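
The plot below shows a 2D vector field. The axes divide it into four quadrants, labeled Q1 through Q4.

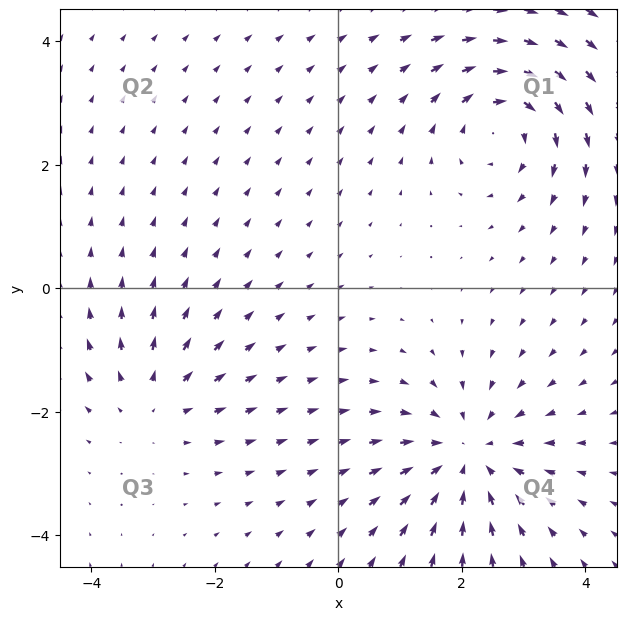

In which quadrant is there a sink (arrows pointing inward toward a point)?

The sink sits at approximately (2.1, -2.7), which lies in quadrant Q4. The divergence there is about -4, negative as expected for a sink.

Q4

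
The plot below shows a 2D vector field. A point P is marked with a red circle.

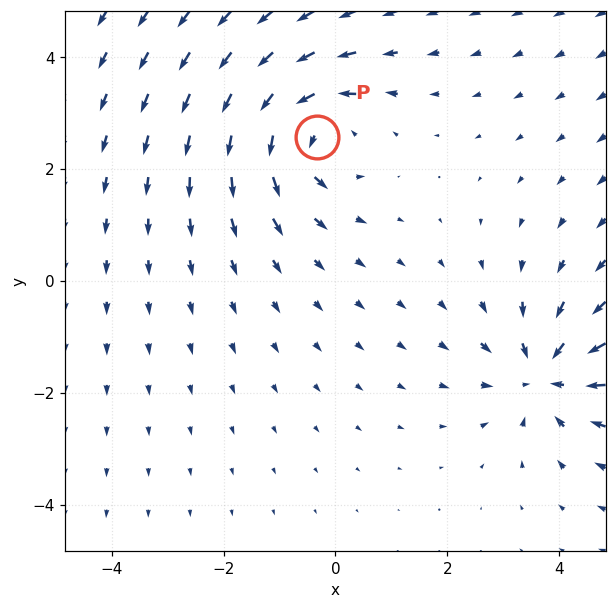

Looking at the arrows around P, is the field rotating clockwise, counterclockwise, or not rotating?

Near P at (-0.3, 2.6) the arrows circulate counterclockwise. The curl (z-component) there is about +4; positive curl means counterclockwise rotation.

counterclockwise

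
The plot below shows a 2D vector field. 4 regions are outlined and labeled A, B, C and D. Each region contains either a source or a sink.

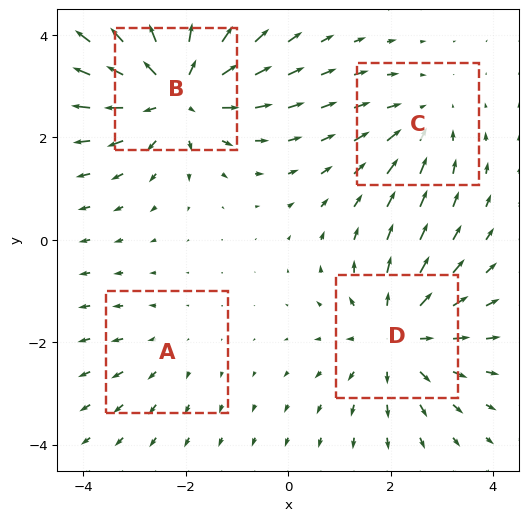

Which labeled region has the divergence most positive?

B

Divergence at each region's feature centre — A: about +2, B: about +6, C: about -3, D: about +4. Region B is most positive.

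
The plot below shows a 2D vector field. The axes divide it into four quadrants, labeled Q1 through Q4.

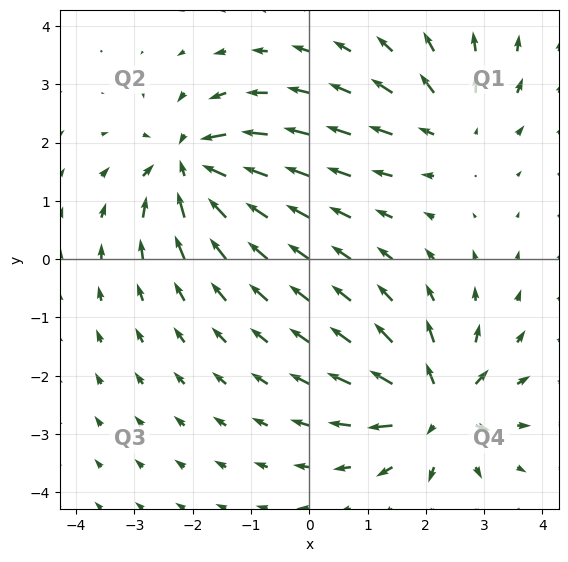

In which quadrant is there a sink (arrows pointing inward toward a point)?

The sink sits at approximately (-2.0, 1.6), which lies in quadrant Q2. The divergence there is about -5, negative as expected for a sink.

Q2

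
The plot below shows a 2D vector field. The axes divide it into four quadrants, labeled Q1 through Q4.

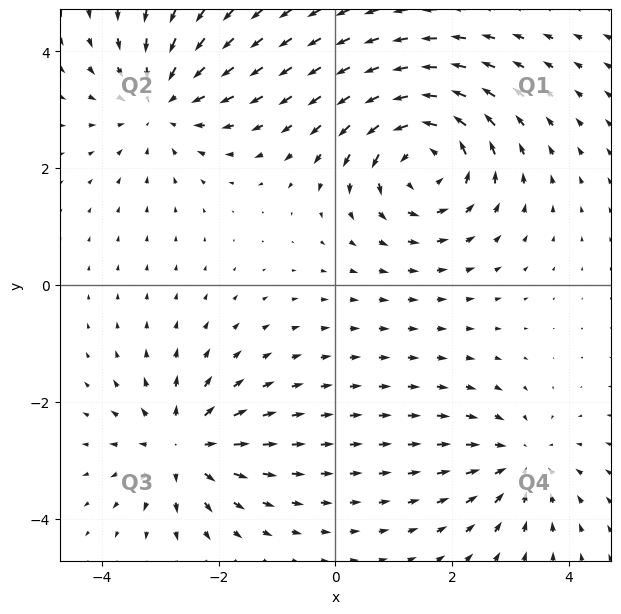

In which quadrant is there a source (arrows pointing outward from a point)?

Q3

The source sits at approximately (-2.6, -2.8), which lies in quadrant Q3. The divergence there is about +4, positive as expected for a source.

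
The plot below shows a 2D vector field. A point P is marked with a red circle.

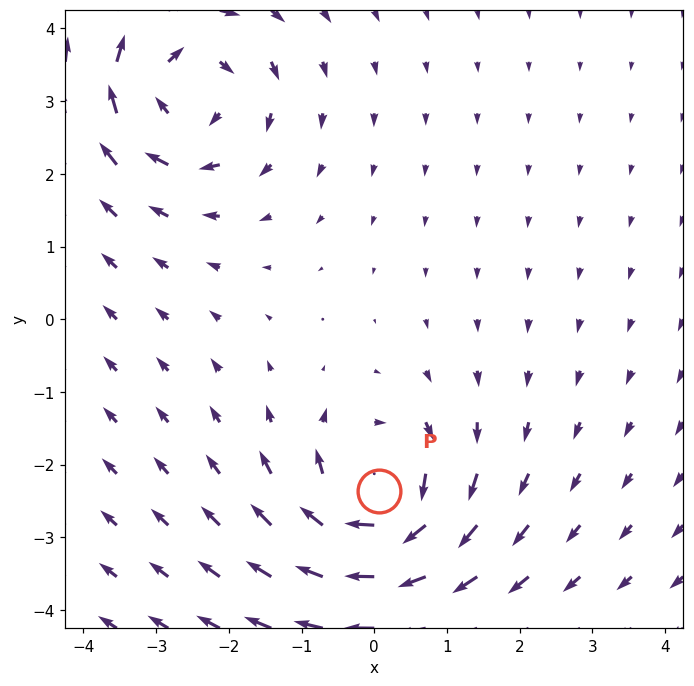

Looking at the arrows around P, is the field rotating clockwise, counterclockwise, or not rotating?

Near P at (0.1, -2.4) the arrows circulate clockwise. The curl (z-component) there is about -6; negative curl means clockwise rotation.

clockwise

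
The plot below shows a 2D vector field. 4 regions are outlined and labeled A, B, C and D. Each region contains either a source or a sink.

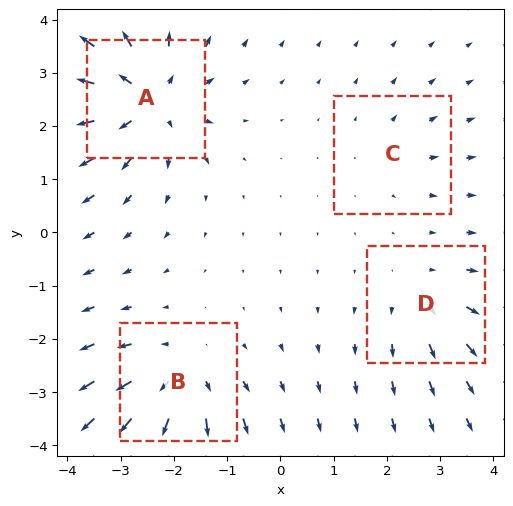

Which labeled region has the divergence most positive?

A

Divergence at each region's feature centre — A: about +7, B: about +5, C: about +2, D: about +4. Region A is most positive.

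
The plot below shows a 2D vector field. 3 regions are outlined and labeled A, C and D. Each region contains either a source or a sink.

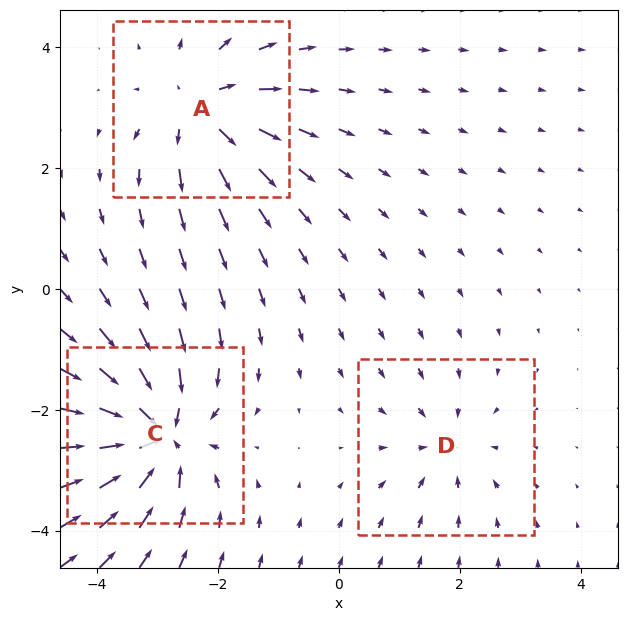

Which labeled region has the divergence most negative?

C

Divergence at each region's feature centre — A: about +4, C: about -5, D: about -2. Region C is most negative.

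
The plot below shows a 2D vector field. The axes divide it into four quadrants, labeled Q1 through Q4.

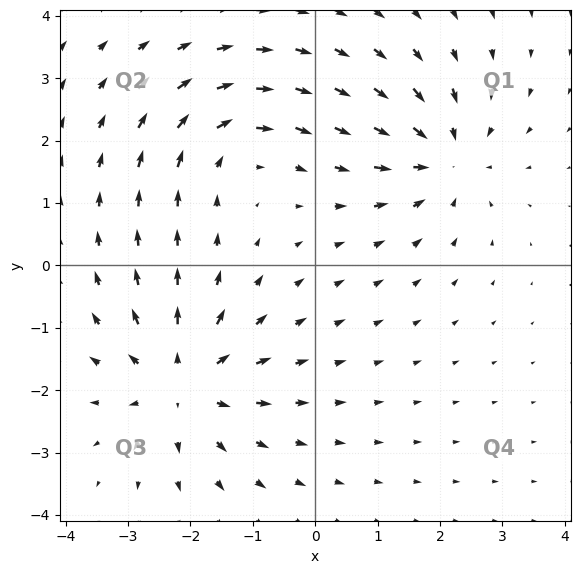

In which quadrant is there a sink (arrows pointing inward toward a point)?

Q1

The sink sits at approximately (2.1, 1.7), which lies in quadrant Q1. The divergence there is about -4, negative as expected for a sink.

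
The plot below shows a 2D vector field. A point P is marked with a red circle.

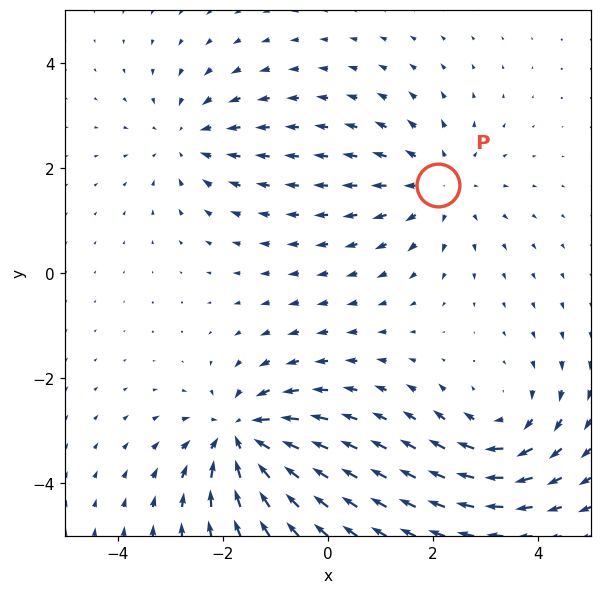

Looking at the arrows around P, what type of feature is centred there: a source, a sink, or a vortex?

source

At P (2.1, 1.7) the arrows spread outward. Divergence about +3, curl ≈0 — positive divergence with near-zero curl is a source.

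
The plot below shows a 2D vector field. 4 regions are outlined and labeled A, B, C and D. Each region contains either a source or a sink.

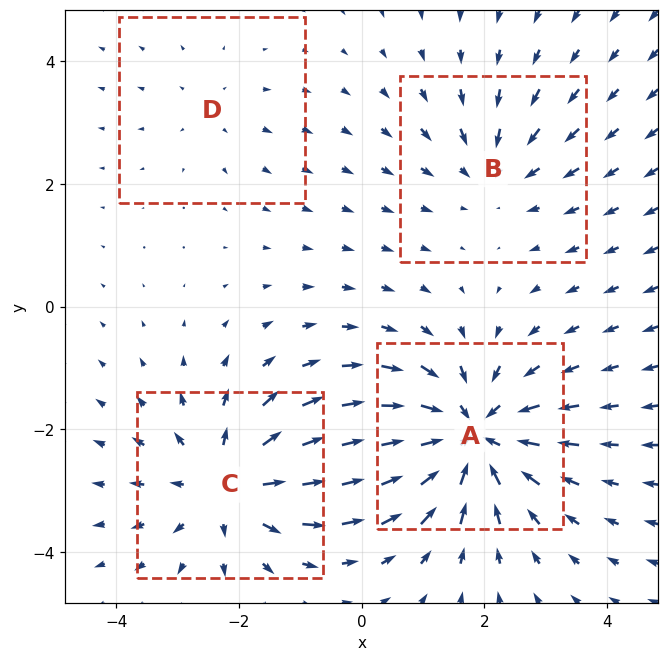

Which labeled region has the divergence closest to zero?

D

Divergence at each region's feature centre — A: about -6, B: about -3, C: about +5, D: about +2. Region D is closest to zero.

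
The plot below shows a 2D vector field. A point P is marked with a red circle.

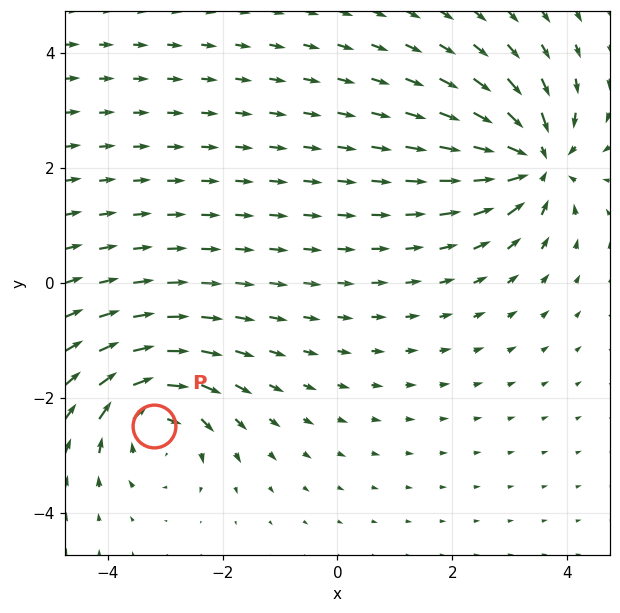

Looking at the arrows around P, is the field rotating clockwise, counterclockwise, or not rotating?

Near P at (-3.2, -2.5) the arrows circulate clockwise. The curl (z-component) there is about -5; negative curl means clockwise rotation.

clockwise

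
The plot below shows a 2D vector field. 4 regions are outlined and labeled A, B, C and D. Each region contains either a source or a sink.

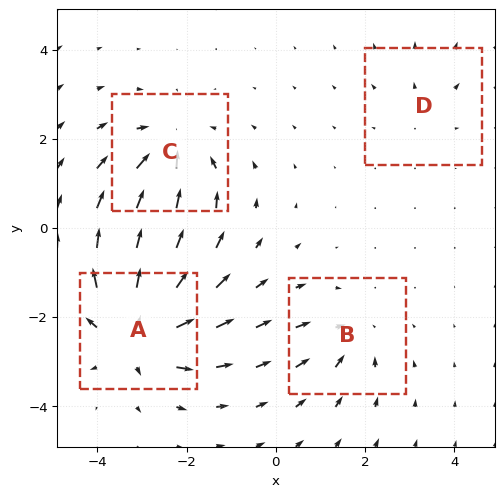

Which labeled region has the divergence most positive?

A

Divergence at each region's feature centre — A: about +8, B: about -4, C: about -6, D: about +2. Region A is most positive.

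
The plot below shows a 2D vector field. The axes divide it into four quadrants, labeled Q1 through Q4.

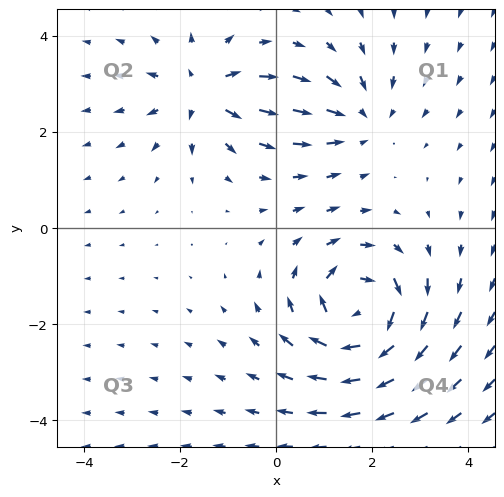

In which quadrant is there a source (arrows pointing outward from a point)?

Q2

The source sits at approximately (-1.5, 2.8), which lies in quadrant Q2. The divergence there is about +4, positive as expected for a source.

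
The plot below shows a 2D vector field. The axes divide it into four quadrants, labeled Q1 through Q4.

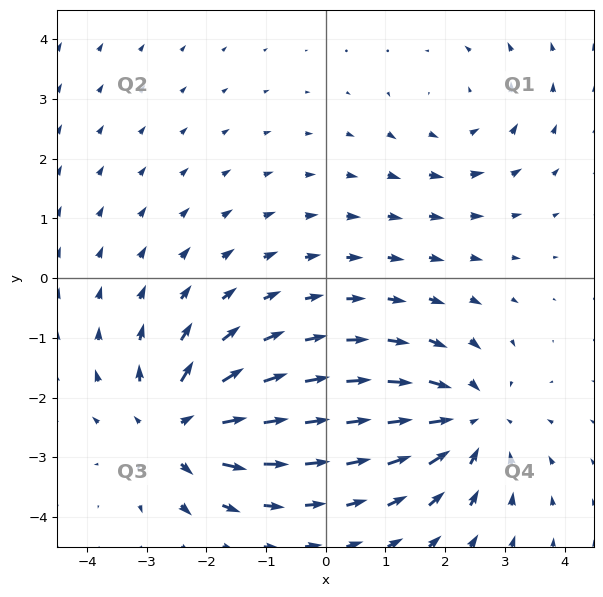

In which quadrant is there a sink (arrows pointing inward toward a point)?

The sink sits at approximately (2.4, -2.4), which lies in quadrant Q4. The divergence there is about -5, negative as expected for a sink.

Q4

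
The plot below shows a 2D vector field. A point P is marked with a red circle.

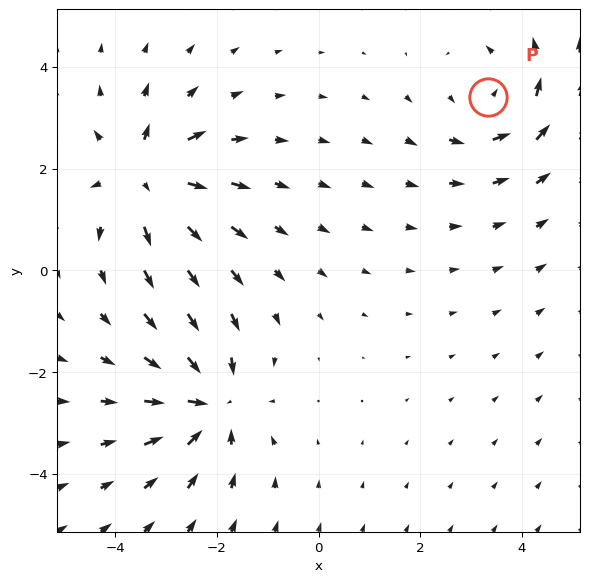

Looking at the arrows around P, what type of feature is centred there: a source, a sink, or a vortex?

At P (3.3, 3.4) the arrows circulate counterclockwise. Divergence ≈0, curl about +4 — near-zero divergence with nonzero curl is a vortex.

vortex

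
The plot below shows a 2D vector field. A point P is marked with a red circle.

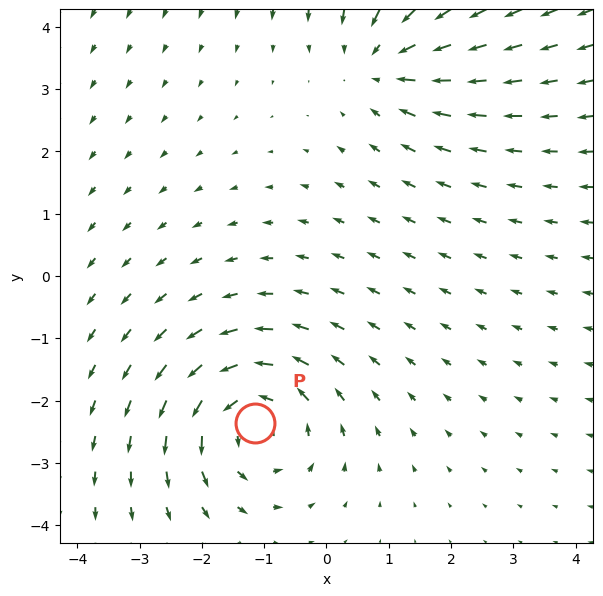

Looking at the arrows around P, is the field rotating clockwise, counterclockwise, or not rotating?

counterclockwise

Near P at (-1.1, -2.4) the arrows circulate counterclockwise. The curl (z-component) there is about +4; positive curl means counterclockwise rotation.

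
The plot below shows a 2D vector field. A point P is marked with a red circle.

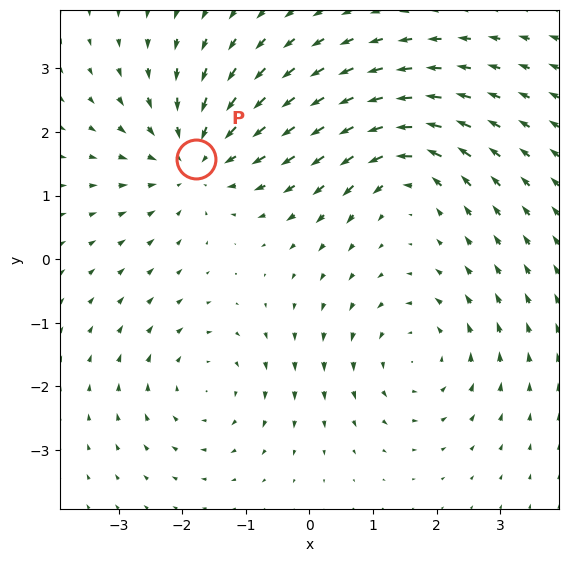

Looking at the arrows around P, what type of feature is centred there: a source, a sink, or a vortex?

At P (-1.8, 1.6) the arrows converge inward. Divergence about -4, curl ≈0 — negative divergence with near-zero curl is a sink.

sink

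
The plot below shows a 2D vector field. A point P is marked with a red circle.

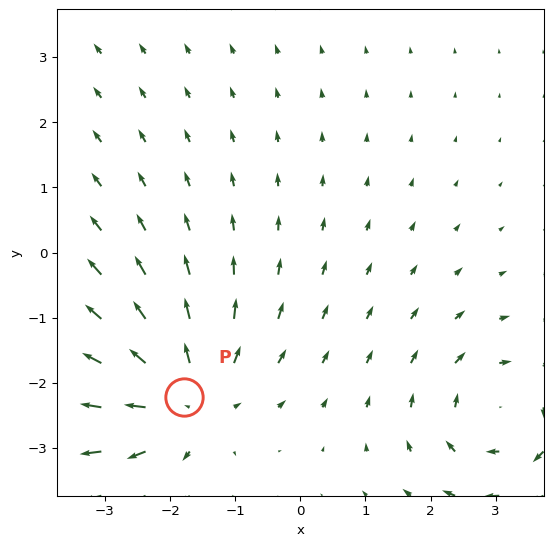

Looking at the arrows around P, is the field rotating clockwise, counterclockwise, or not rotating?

not rotating

Near P at (-1.8, -2.2) the arrows show no circulation. The curl there is ≈0.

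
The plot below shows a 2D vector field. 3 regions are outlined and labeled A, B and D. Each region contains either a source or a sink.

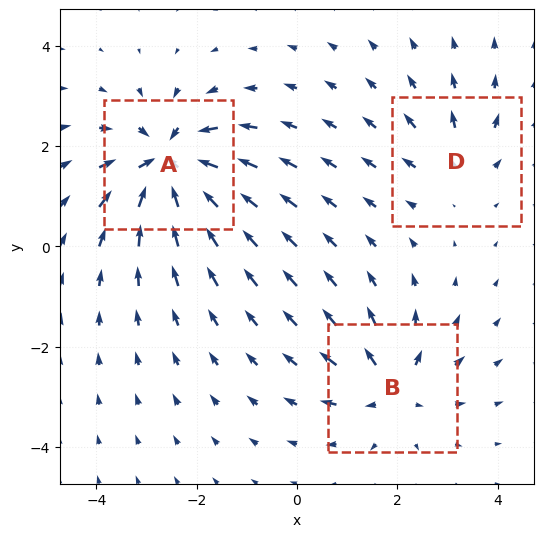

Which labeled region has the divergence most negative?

A

Divergence at each region's feature centre — A: about -6, B: about +4, D: about +2. Region A is most negative.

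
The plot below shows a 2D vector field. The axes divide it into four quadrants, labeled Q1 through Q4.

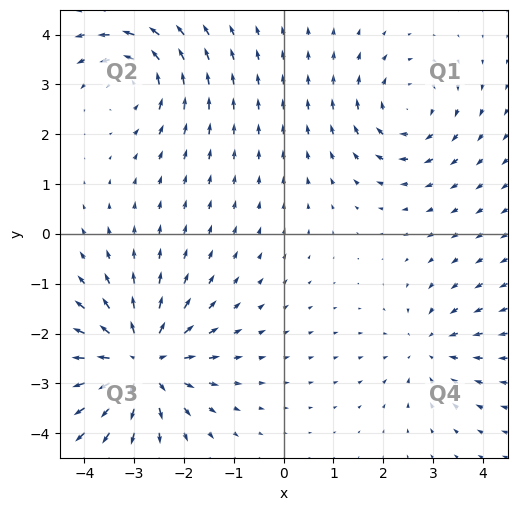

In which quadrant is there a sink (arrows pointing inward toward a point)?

Q4

The sink sits at approximately (2.9, -2.3), which lies in quadrant Q4. The divergence there is about -3, negative as expected for a sink.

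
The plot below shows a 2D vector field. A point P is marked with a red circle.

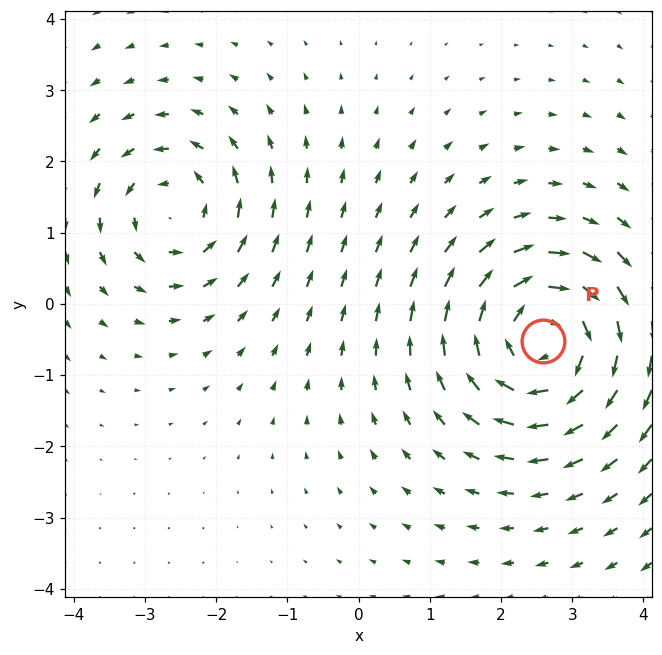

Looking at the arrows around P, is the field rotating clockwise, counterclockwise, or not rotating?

Near P at (2.6, -0.5) the arrows circulate clockwise. The curl (z-component) there is about -4; negative curl means clockwise rotation.

clockwise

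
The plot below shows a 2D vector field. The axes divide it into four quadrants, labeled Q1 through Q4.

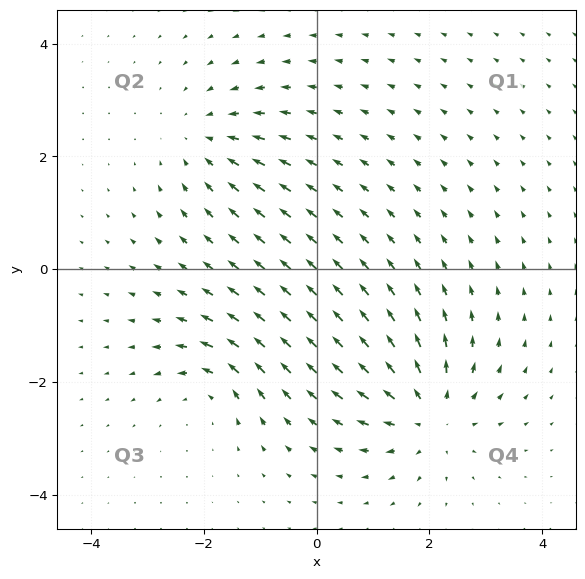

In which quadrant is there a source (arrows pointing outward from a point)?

The source sits at approximately (2.0, -2.6), which lies in quadrant Q4. The divergence there is about +5, positive as expected for a source.

Q4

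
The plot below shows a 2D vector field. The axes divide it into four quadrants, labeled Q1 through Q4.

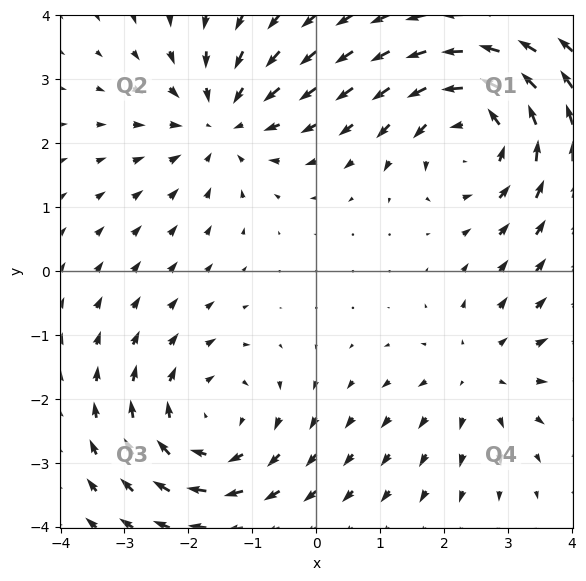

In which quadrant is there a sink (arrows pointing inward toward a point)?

Q2

The sink sits at approximately (-1.5, 2.3), which lies in quadrant Q2. The divergence there is about -3, negative as expected for a sink.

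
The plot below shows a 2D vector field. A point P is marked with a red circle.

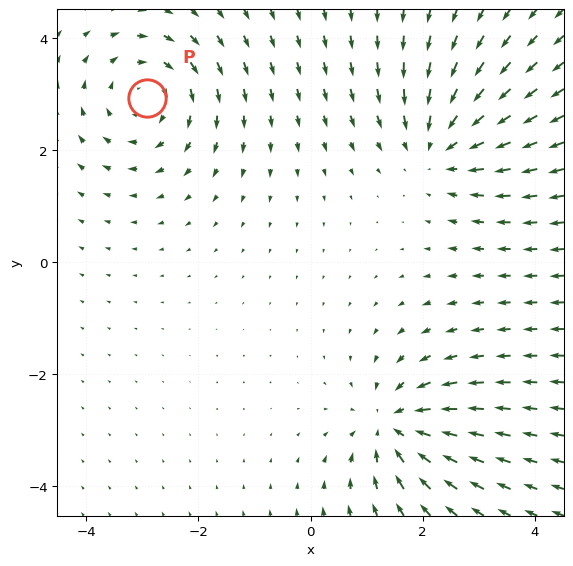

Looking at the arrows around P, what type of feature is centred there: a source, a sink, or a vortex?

vortex

At P (-2.9, 2.9) the arrows circulate clockwise. Divergence ≈0, curl about -4 — near-zero divergence with nonzero curl is a vortex.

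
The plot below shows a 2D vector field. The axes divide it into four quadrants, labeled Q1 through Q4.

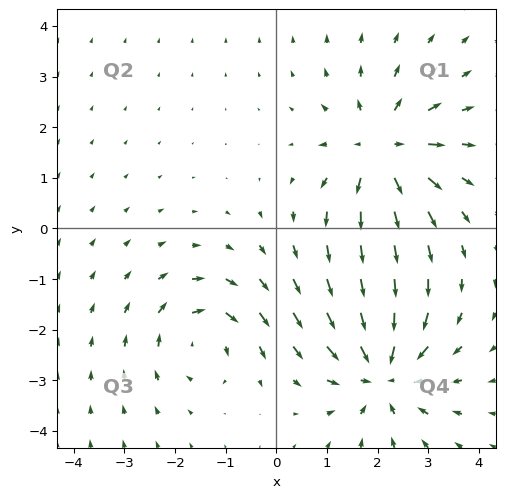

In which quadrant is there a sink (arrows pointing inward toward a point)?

The sink sits at approximately (2.1, -2.9), which lies in quadrant Q4. The divergence there is about -4, negative as expected for a sink.

Q4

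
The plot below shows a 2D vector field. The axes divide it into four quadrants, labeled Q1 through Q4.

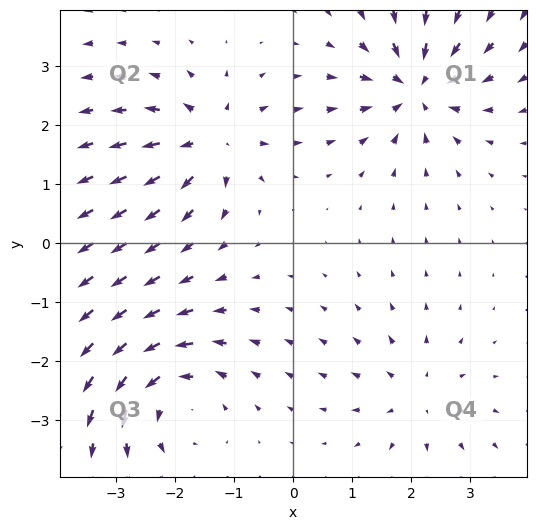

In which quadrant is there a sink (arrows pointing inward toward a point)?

Q1

The sink sits at approximately (2.1, 2.6), which lies in quadrant Q1. The divergence there is about -6, negative as expected for a sink.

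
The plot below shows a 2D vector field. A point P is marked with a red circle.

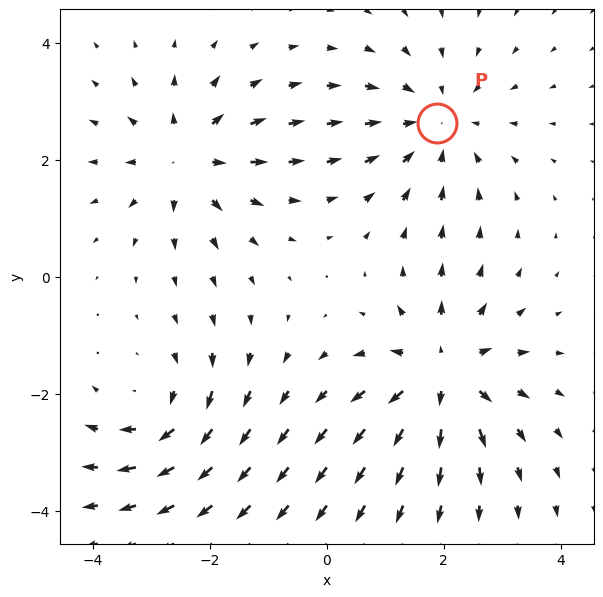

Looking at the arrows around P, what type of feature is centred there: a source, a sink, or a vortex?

sink

At P (1.9, 2.6) the arrows converge inward. Divergence about -3, curl ≈0 — negative divergence with near-zero curl is a sink.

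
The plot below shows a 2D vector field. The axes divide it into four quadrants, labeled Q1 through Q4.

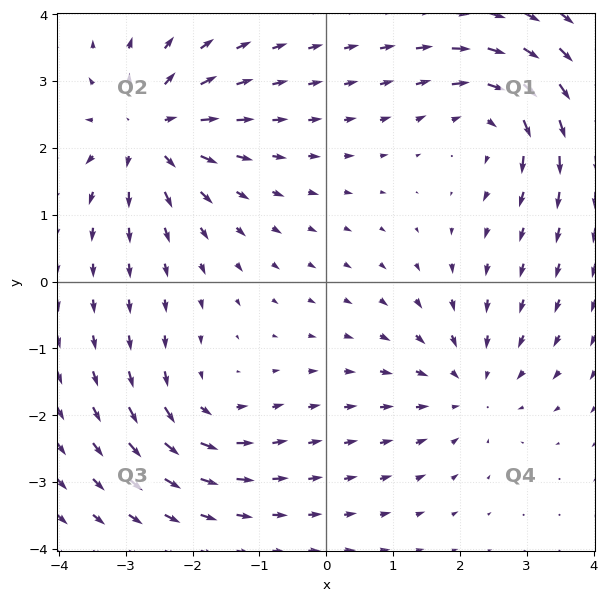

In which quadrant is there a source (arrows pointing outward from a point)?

The source sits at approximately (-2.7, 2.3), which lies in quadrant Q2. The divergence there is about +5, positive as expected for a source.

Q2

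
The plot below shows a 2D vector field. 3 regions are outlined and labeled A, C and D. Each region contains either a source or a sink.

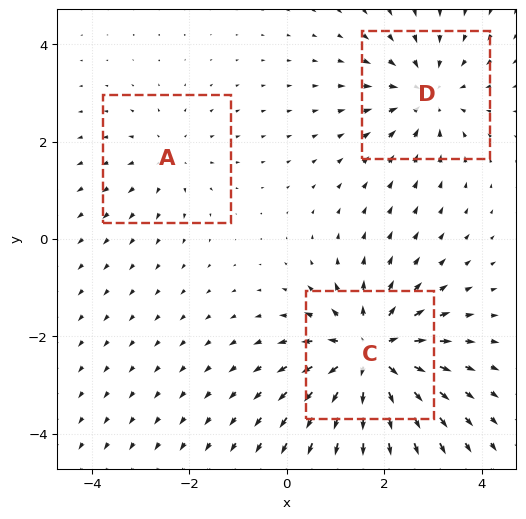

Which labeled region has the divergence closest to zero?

A

Divergence at each region's feature centre — A: about +2, C: about +5, D: about -3. Region A is closest to zero.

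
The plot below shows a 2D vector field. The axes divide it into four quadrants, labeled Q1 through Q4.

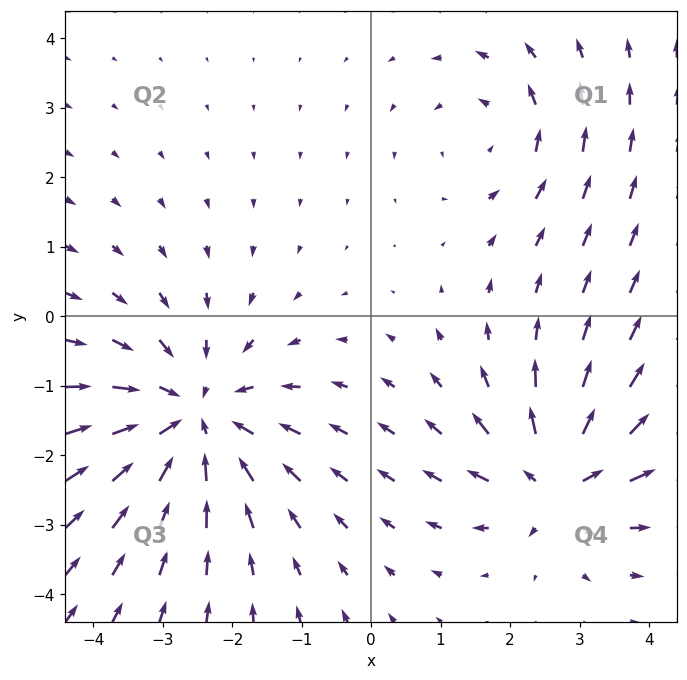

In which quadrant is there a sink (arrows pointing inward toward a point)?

The sink sits at approximately (-2.6, -1.5), which lies in quadrant Q3. The divergence there is about -4, negative as expected for a sink.

Q3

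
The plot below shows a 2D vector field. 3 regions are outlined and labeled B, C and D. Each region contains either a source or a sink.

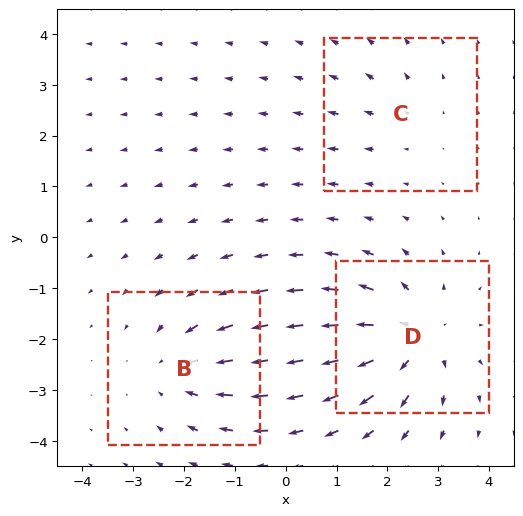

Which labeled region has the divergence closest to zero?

C

Divergence at each region's feature centre — B: about -3, C: about +2, D: about +4. Region C is closest to zero.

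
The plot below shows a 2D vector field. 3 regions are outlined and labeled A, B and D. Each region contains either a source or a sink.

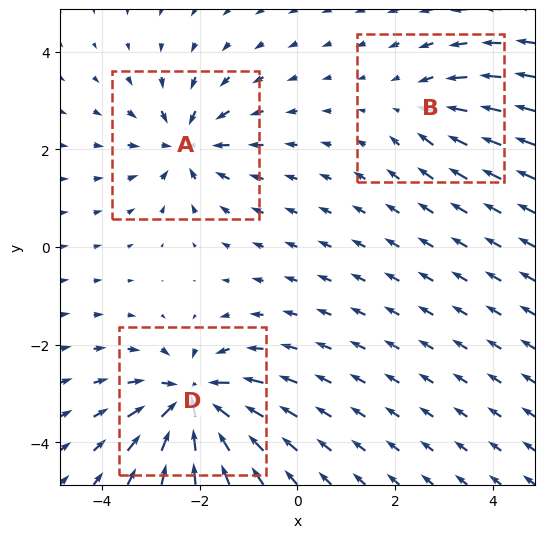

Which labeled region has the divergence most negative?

Divergence at each region's feature centre — A: about -4, B: about -3, D: about -6. Region D is most negative.

D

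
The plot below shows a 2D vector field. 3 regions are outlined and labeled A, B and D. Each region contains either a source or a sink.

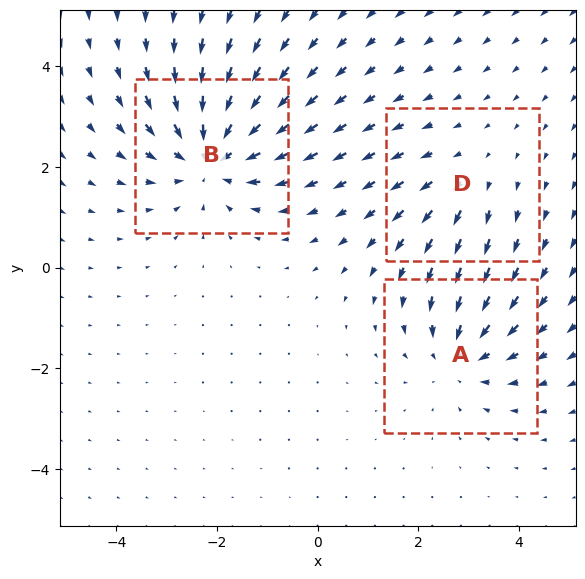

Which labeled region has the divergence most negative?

Divergence at each region's feature centre — A: about -3, B: about -4, D: about +2. Region B is most negative.

B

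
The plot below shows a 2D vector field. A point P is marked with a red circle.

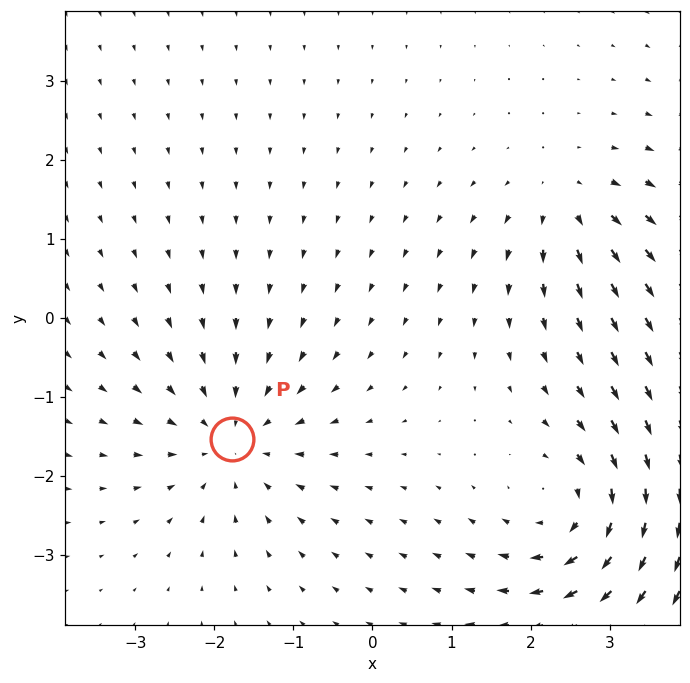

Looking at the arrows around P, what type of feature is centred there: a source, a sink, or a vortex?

At P (-1.8, -1.5) the arrows converge inward. Divergence about -4, curl ≈0 — negative divergence with near-zero curl is a sink.

sink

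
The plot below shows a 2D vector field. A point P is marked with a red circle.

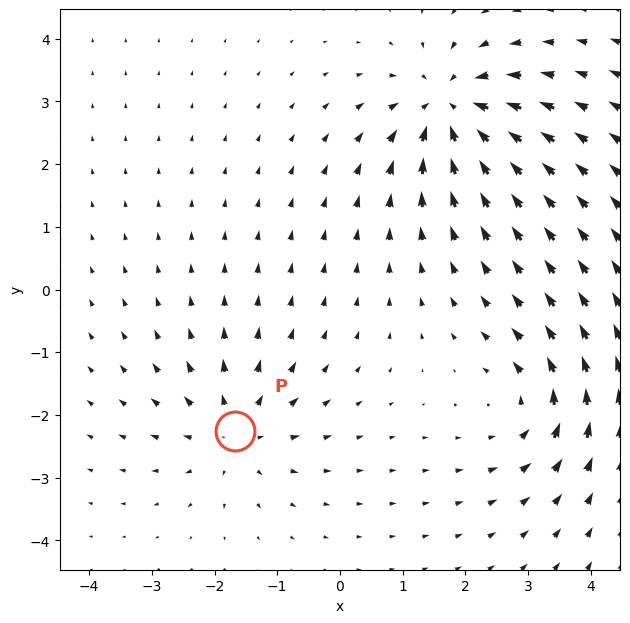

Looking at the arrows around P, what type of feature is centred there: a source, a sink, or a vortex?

source

At P (-1.7, -2.3) the arrows spread outward. Divergence about +4, curl ≈0 — positive divergence with near-zero curl is a source.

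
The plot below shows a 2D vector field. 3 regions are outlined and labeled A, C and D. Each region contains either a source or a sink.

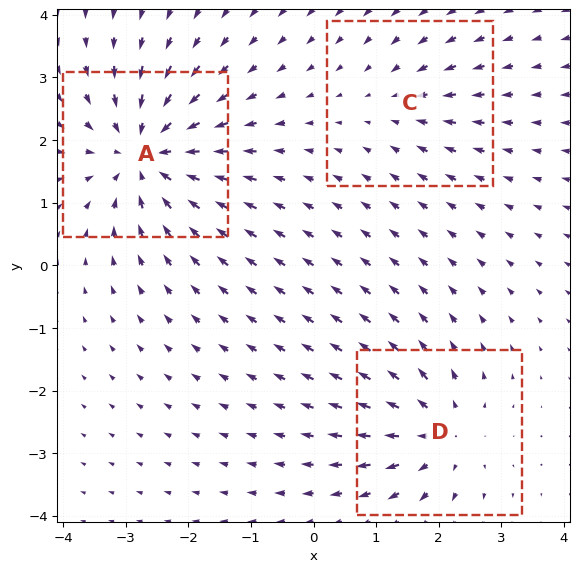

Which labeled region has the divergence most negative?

Divergence at each region's feature centre — A: about -5, C: about -2, D: about +4. Region A is most negative.

A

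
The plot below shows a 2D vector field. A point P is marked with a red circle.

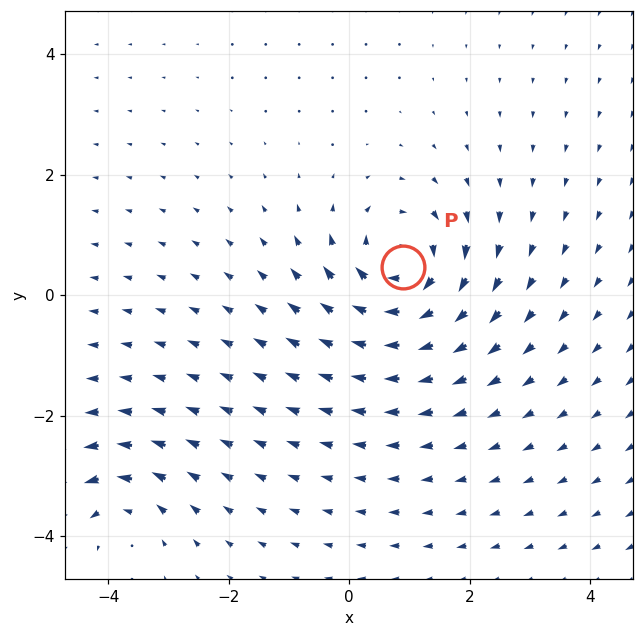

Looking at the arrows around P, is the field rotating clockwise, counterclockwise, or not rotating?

clockwise

Near P at (0.9, 0.5) the arrows circulate clockwise. The curl (z-component) there is about -5; negative curl means clockwise rotation.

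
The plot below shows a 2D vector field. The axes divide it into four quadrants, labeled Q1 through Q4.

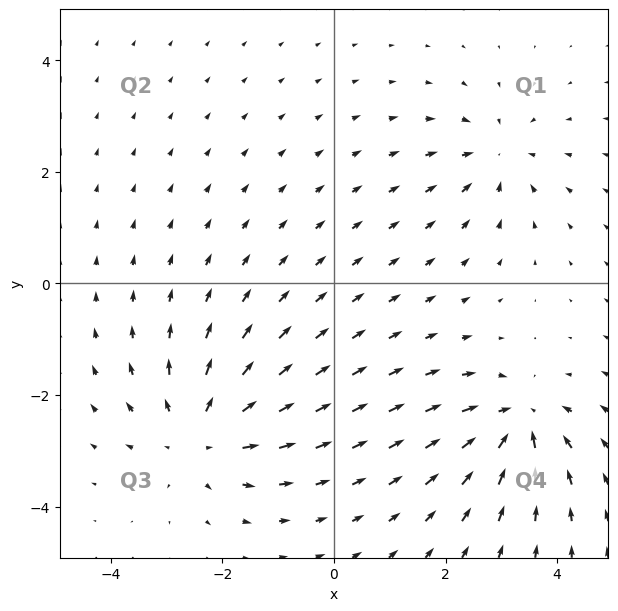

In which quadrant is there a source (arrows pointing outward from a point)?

The source sits at approximately (-2.4, -2.7), which lies in quadrant Q3. The divergence there is about +4, positive as expected for a source.

Q3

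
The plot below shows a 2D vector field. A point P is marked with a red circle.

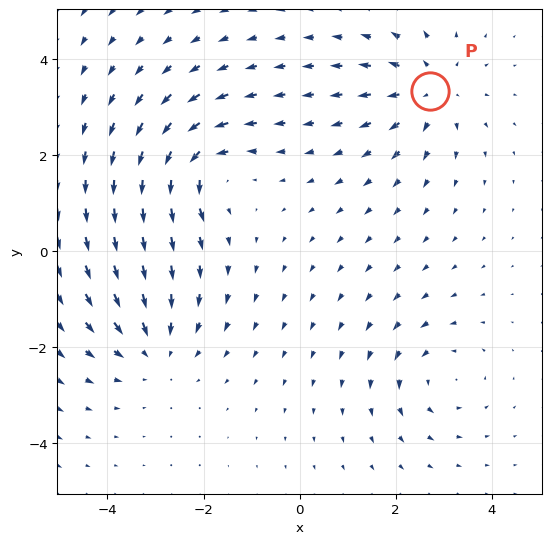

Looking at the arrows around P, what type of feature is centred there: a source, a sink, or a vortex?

At P (2.7, 3.3) the arrows spread outward. Divergence about +4, curl ≈0 — positive divergence with near-zero curl is a source.

source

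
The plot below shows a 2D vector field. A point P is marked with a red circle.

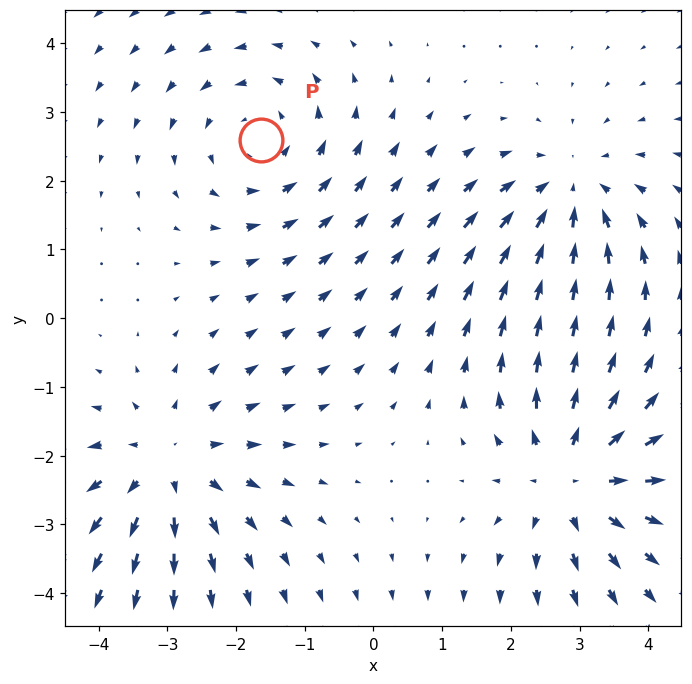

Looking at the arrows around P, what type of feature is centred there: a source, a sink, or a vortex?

vortex

At P (-1.6, 2.6) the arrows circulate counterclockwise. Divergence ≈0, curl about +3 — near-zero divergence with nonzero curl is a vortex.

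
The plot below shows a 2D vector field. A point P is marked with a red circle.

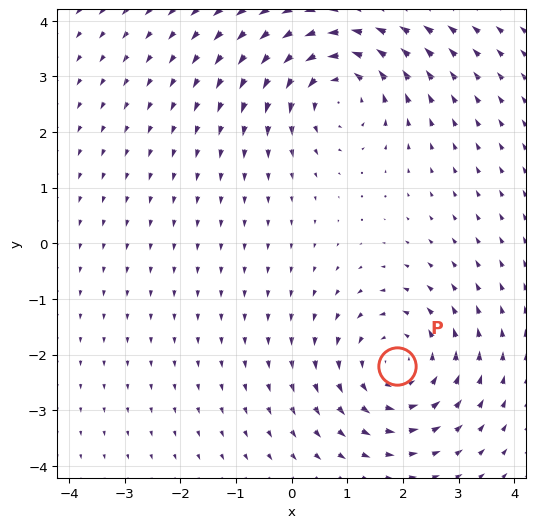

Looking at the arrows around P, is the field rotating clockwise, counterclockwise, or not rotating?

Near P at (1.9, -2.2) the arrows circulate counterclockwise. The curl (z-component) there is about +4; positive curl means counterclockwise rotation.

counterclockwise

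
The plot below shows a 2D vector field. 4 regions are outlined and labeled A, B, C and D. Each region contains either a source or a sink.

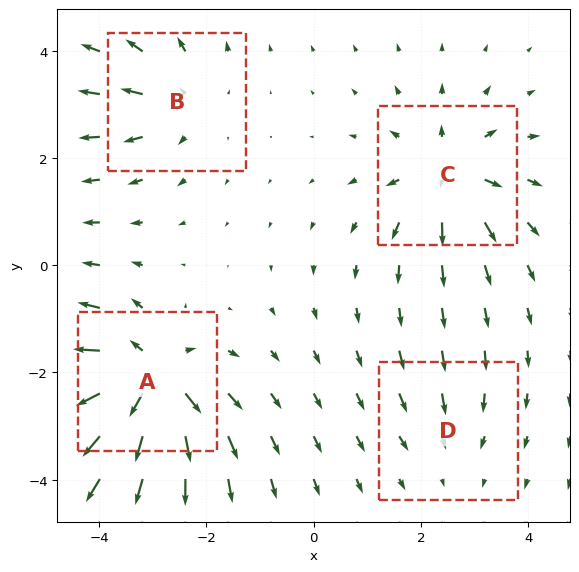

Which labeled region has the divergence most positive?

Divergence at each region's feature centre — A: about +9, B: about +4, C: about +6, D: about -2. Region A is most positive.

A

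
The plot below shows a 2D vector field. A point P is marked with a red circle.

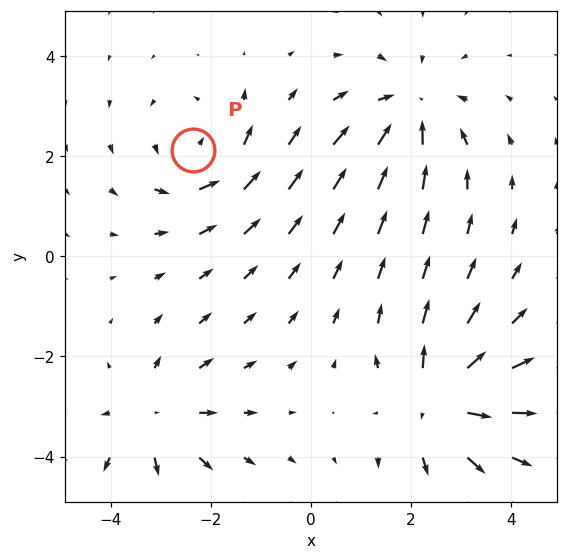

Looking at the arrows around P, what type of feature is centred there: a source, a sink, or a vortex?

vortex

At P (-2.4, 2.1) the arrows circulate counterclockwise. Divergence ≈0, curl about +4 — near-zero divergence with nonzero curl is a vortex.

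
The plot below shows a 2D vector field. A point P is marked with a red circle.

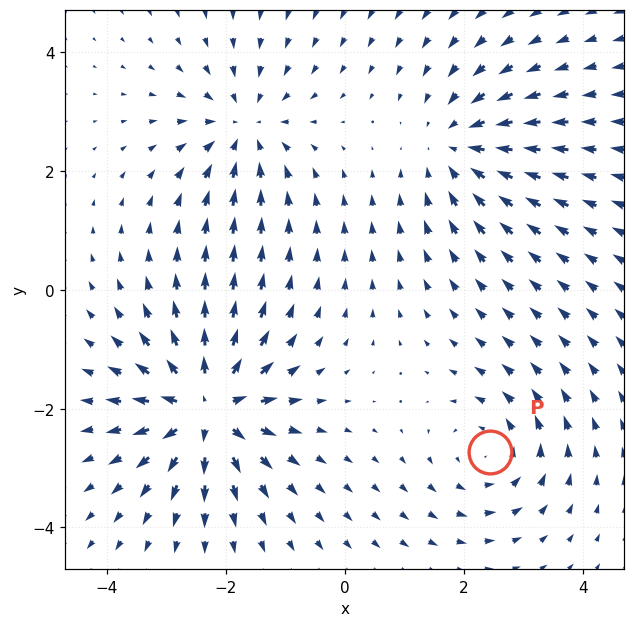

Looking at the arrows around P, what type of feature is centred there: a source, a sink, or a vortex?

vortex

At P (2.4, -2.7) the arrows circulate counterclockwise. Divergence ≈0, curl about +3 — near-zero divergence with nonzero curl is a vortex.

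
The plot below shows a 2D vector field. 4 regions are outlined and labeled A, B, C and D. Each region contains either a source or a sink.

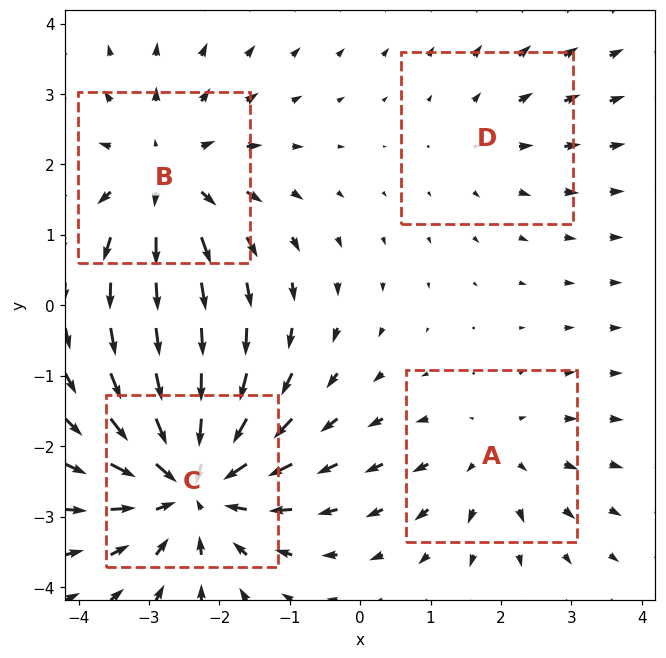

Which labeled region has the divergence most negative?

C

Divergence at each region's feature centre — A: about +3, B: about +5, C: about -6, D: about +2. Region C is most negative.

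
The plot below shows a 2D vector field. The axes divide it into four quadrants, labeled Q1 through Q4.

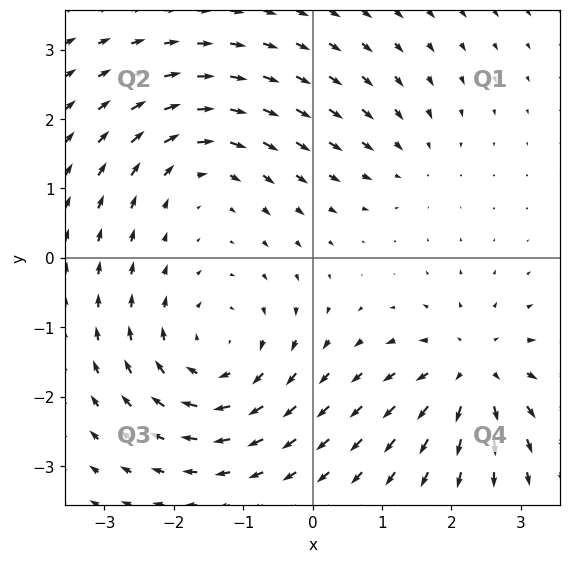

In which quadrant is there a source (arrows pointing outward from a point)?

Q4

The source sits at approximately (2.3, -1.6), which lies in quadrant Q4. The divergence there is about +5, positive as expected for a source.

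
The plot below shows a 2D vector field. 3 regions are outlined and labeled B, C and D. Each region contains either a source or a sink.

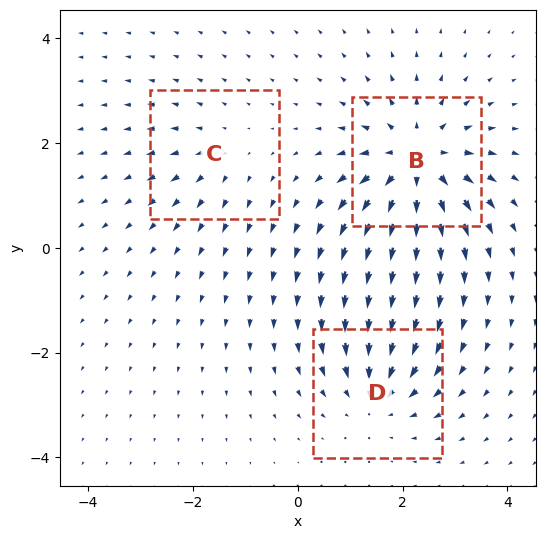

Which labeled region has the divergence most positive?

Divergence at each region's feature centre — B: about +5, C: about +2, D: about -3. Region B is most positive.

B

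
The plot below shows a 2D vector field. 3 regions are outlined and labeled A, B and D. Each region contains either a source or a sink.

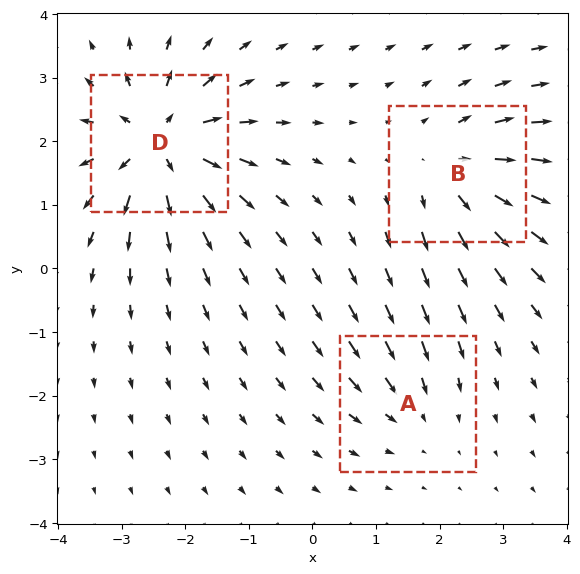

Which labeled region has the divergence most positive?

Divergence at each region's feature centre — A: about -2, B: about +4, D: about +6. Region D is most positive.

D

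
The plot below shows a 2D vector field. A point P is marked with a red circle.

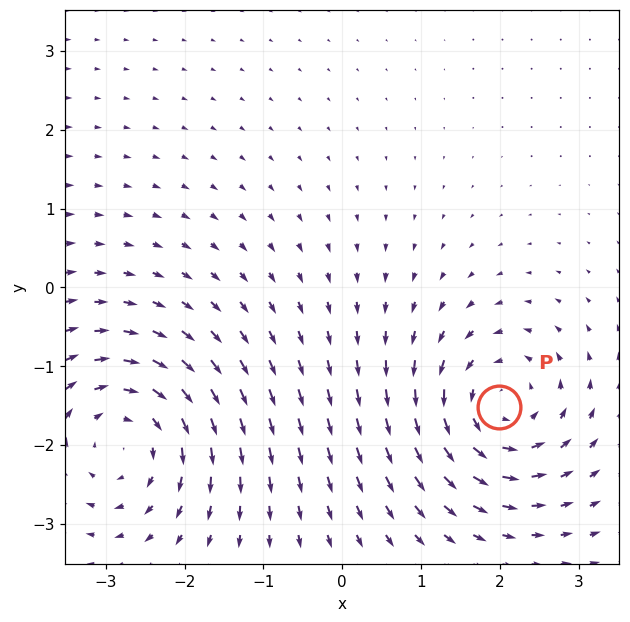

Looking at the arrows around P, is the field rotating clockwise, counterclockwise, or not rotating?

Near P at (2.0, -1.5) the arrows circulate counterclockwise. The curl (z-component) there is about +5; positive curl means counterclockwise rotation.

counterclockwise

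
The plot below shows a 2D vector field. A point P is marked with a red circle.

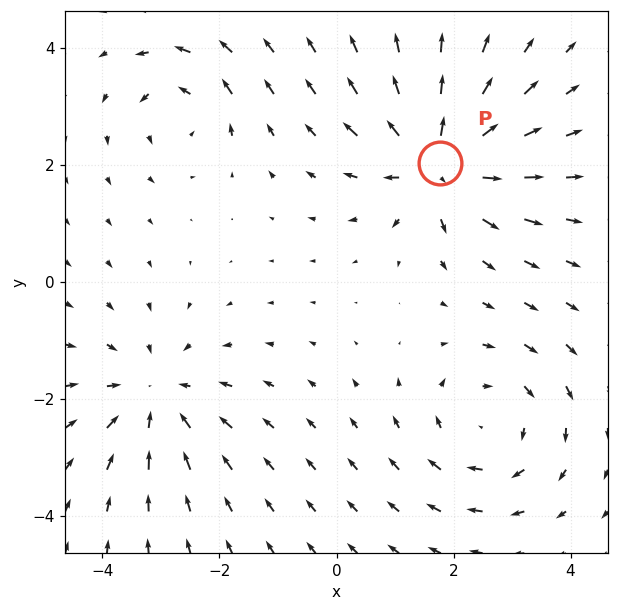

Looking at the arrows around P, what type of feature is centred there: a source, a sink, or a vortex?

At P (1.8, 2.0) the arrows spread outward. Divergence about +6, curl ≈0 — positive divergence with near-zero curl is a source.

source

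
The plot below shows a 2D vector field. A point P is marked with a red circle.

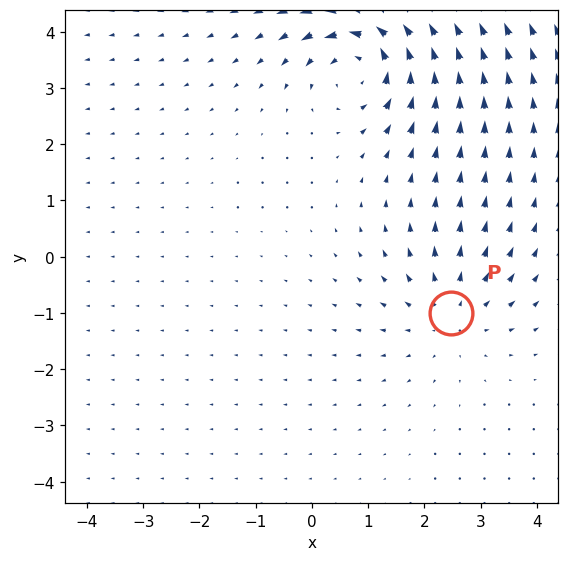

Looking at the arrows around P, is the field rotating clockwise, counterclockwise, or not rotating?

Near P at (2.5, -1.0) the arrows show no circulation. The curl there is ≈0.

not rotating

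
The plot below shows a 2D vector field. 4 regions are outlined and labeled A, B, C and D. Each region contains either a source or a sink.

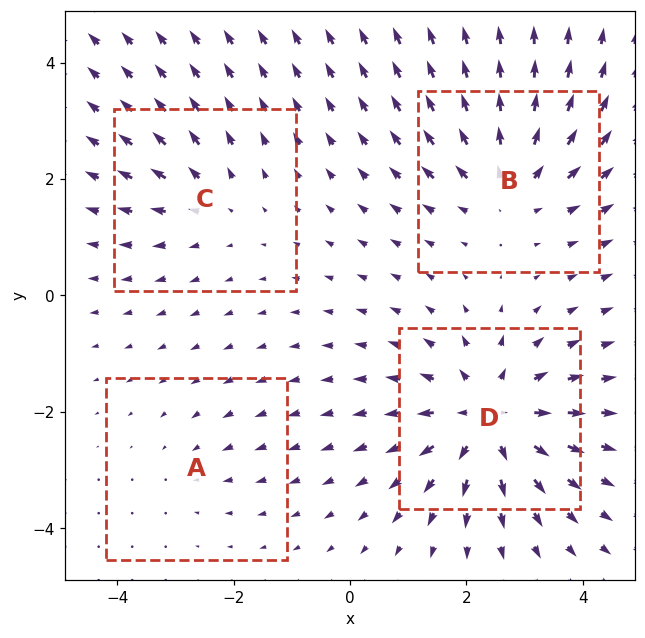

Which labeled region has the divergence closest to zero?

A

Divergence at each region's feature centre — A: about -2, B: about +5, C: about +3, D: about +7. Region A is closest to zero.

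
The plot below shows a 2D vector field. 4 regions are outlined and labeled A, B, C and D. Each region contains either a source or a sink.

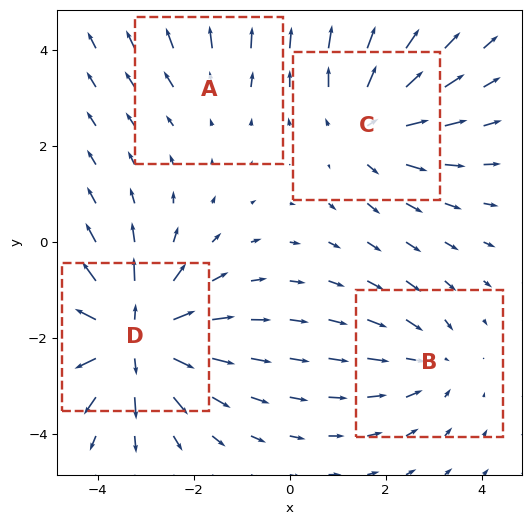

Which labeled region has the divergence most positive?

D

Divergence at each region's feature centre — A: about +2, B: about -3, C: about +4, D: about +6. Region D is most positive.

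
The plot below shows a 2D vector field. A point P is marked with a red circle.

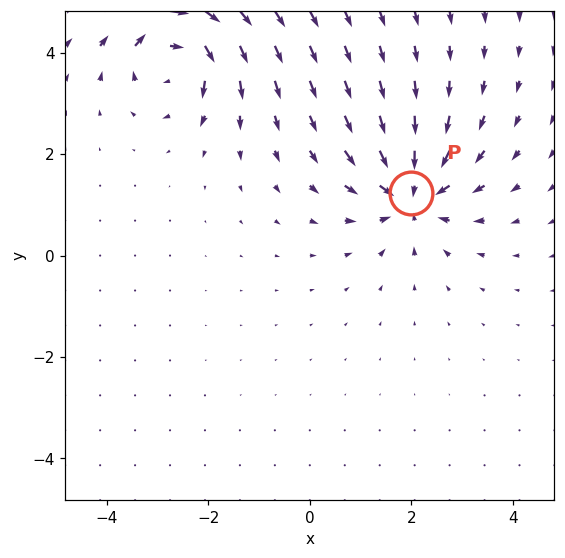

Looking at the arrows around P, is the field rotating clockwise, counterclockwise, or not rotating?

Near P at (2.0, 1.2) the arrows show no circulation. The curl there is ≈0.

not rotating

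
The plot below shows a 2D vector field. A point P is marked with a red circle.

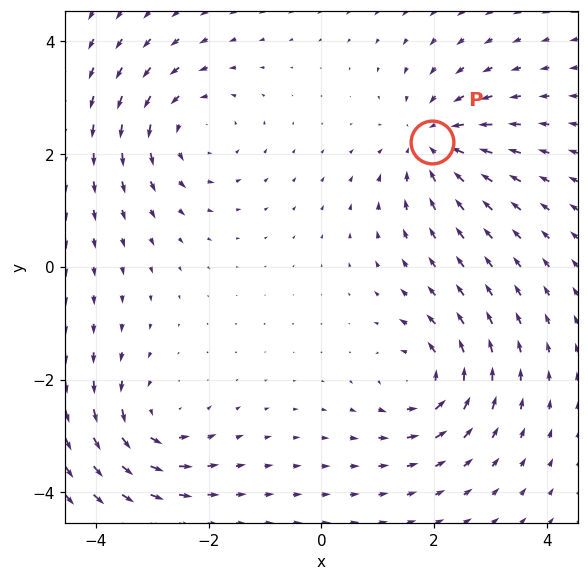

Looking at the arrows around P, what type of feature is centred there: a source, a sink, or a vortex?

At P (2.0, 2.2) the arrows converge inward. Divergence about -5, curl ≈0 — negative divergence with near-zero curl is a sink.

sink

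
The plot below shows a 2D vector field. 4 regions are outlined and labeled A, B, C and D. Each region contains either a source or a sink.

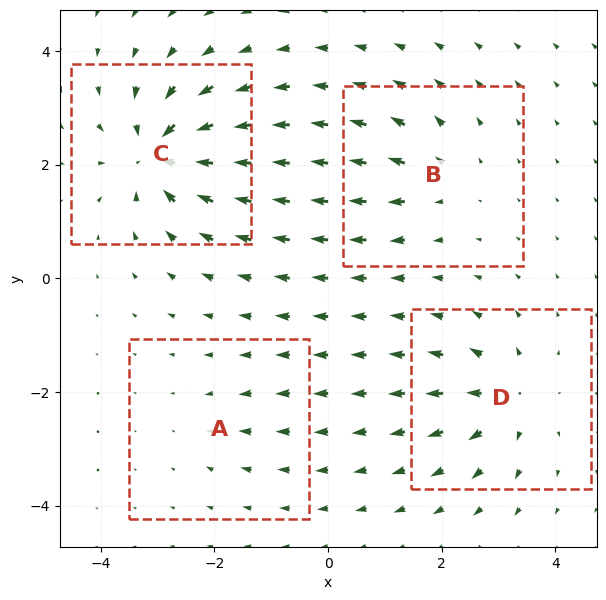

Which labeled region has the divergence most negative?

C

Divergence at each region's feature centre — A: about -2, B: about +4, C: about -9, D: about +6. Region C is most negative.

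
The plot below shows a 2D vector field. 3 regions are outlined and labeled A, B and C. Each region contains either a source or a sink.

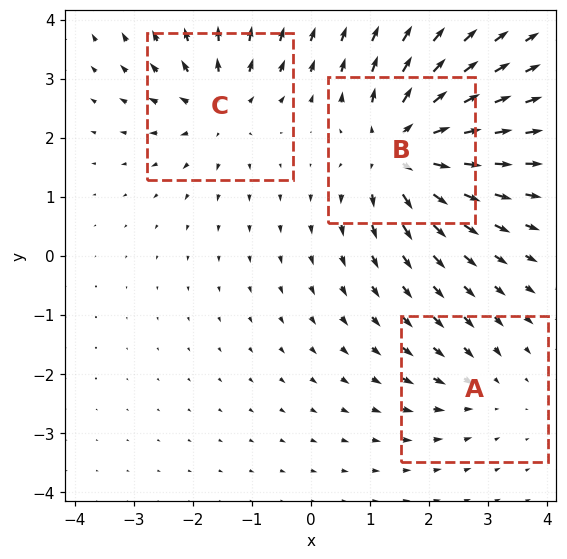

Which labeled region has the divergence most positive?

Divergence at each region's feature centre — A: about -2, B: about +6, C: about +4. Region B is most positive.

B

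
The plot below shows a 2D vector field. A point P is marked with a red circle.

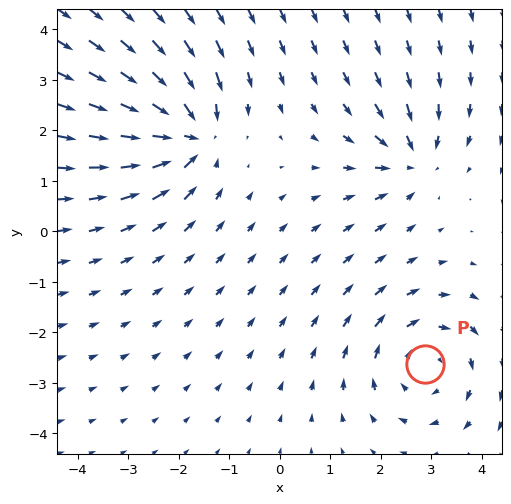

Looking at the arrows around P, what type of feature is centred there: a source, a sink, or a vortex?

At P (2.9, -2.6) the arrows circulate clockwise. Divergence ≈0, curl about -3 — near-zero divergence with nonzero curl is a vortex.

vortex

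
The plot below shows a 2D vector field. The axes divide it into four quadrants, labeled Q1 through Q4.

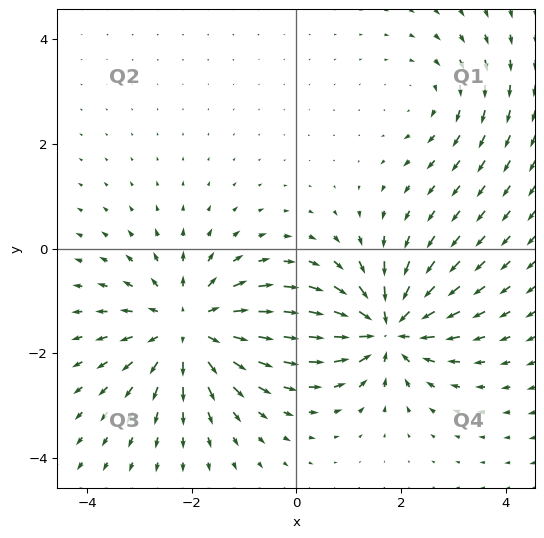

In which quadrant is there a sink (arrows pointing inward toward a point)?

The sink sits at approximately (1.7, -1.5), which lies in quadrant Q4. The divergence there is about -6, negative as expected for a sink.

Q4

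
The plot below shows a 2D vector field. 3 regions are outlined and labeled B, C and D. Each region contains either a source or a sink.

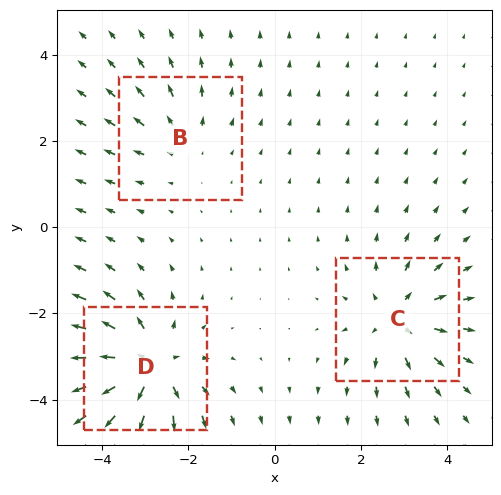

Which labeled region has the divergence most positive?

D

Divergence at each region's feature centre — B: about +2, C: about +3, D: about +5. Region D is most positive.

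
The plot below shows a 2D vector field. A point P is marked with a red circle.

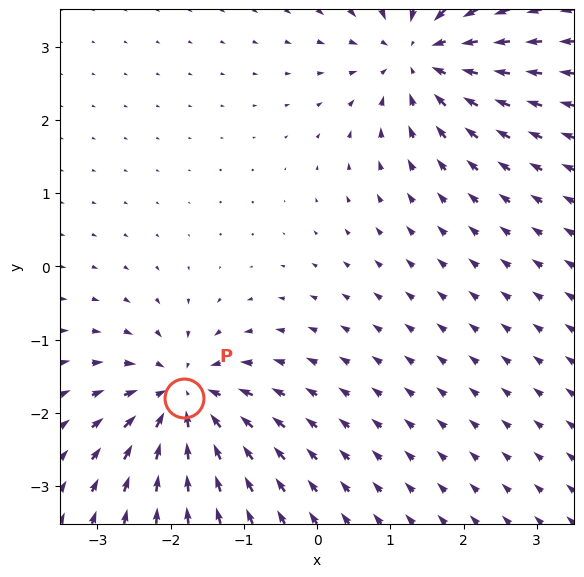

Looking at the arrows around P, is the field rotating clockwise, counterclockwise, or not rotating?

Near P at (-1.8, -1.8) the arrows show no circulation. The curl there is ≈0.

not rotating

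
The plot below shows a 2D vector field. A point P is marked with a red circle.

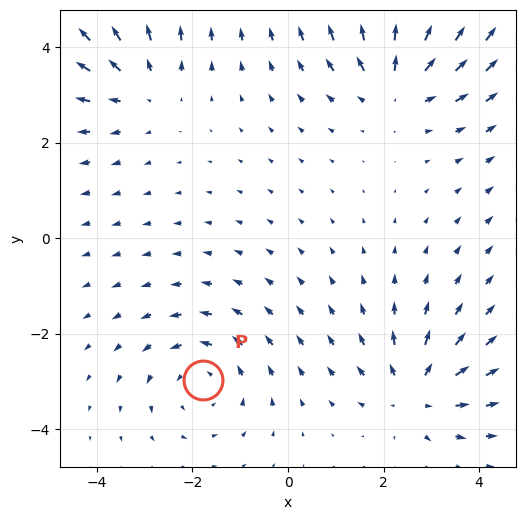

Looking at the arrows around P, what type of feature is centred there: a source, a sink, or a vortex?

vortex

At P (-1.8, -3.0) the arrows circulate counterclockwise. Divergence ≈0, curl about +3 — near-zero divergence with nonzero curl is a vortex.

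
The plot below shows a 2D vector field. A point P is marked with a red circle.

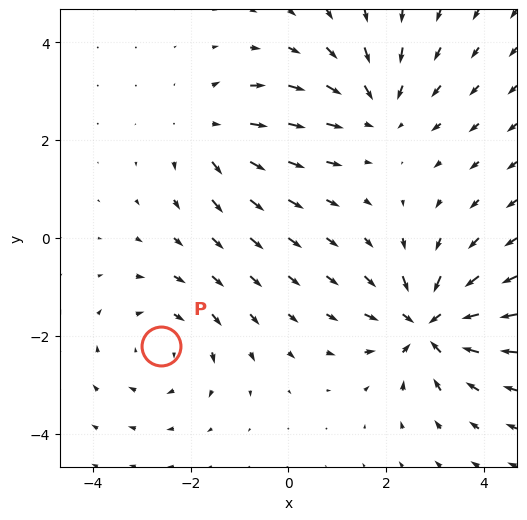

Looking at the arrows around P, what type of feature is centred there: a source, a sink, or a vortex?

vortex

At P (-2.6, -2.2) the arrows circulate clockwise. Divergence ≈0, curl about -3 — near-zero divergence with nonzero curl is a vortex.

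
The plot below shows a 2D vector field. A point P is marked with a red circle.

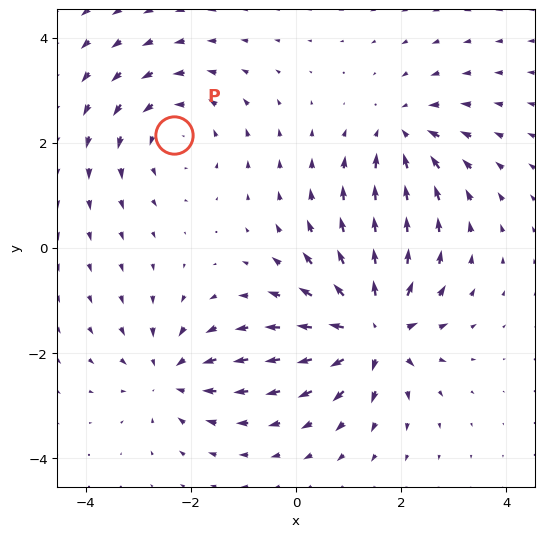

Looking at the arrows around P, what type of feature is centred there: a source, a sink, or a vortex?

vortex

At P (-2.3, 2.2) the arrows circulate counterclockwise. Divergence ≈0, curl about +3 — near-zero divergence with nonzero curl is a vortex.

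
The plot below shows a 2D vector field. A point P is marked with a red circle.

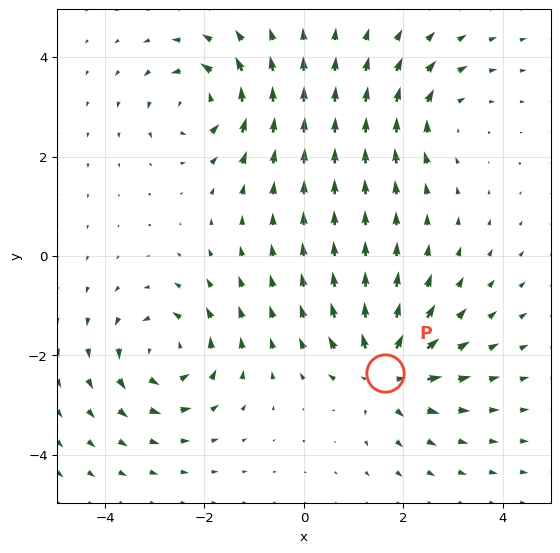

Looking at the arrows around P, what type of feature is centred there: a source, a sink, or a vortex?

At P (1.6, -2.4) the arrows spread outward. Divergence about +7, curl ≈0 — positive divergence with near-zero curl is a source.

source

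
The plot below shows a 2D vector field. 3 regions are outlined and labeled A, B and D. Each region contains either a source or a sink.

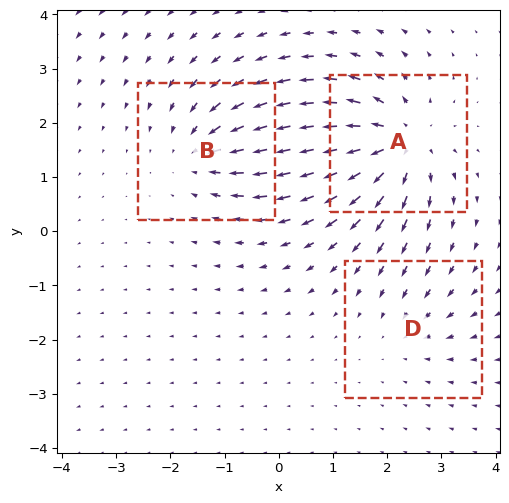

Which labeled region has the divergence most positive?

Divergence at each region's feature centre — A: about +5, B: about -3, D: about -2. Region A is most positive.

A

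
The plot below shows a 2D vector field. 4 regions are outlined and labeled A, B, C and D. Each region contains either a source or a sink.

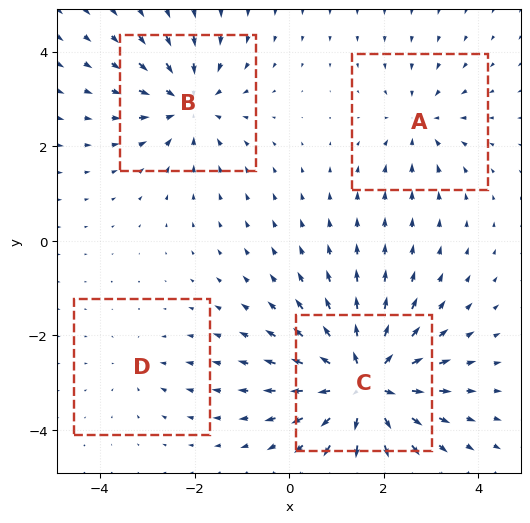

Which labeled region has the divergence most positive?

C

Divergence at each region's feature centre — A: about -4, B: about -5, C: about +8, D: about -2. Region C is most positive.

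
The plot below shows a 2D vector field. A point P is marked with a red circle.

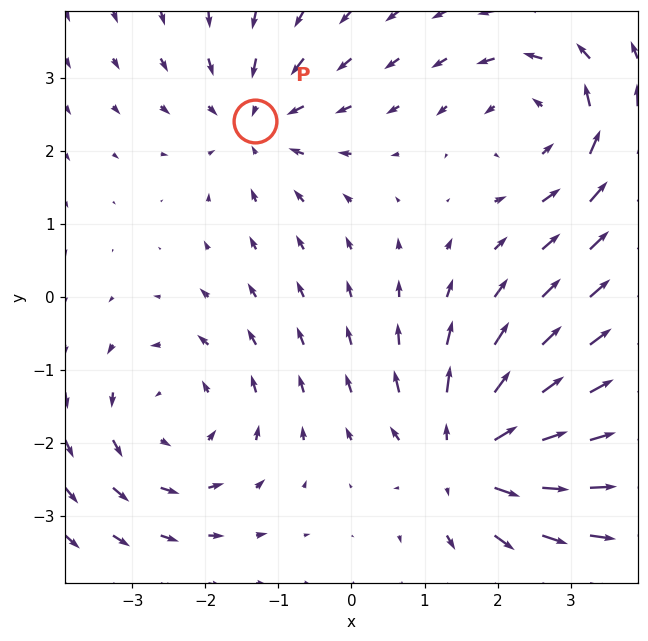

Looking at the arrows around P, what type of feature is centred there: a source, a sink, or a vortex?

sink

At P (-1.3, 2.4) the arrows converge inward. Divergence about -4, curl ≈0 — negative divergence with near-zero curl is a sink.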